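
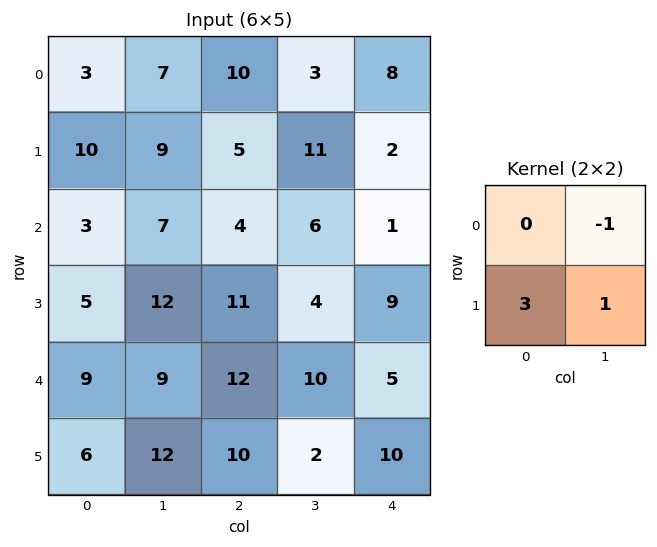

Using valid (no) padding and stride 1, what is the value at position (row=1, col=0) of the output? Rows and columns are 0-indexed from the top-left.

7

The receptive field on the input at this output position is [10 9 / 3 7]. Elementwise product with the kernel and sum: 9·-1 + 3·3 + 7·1.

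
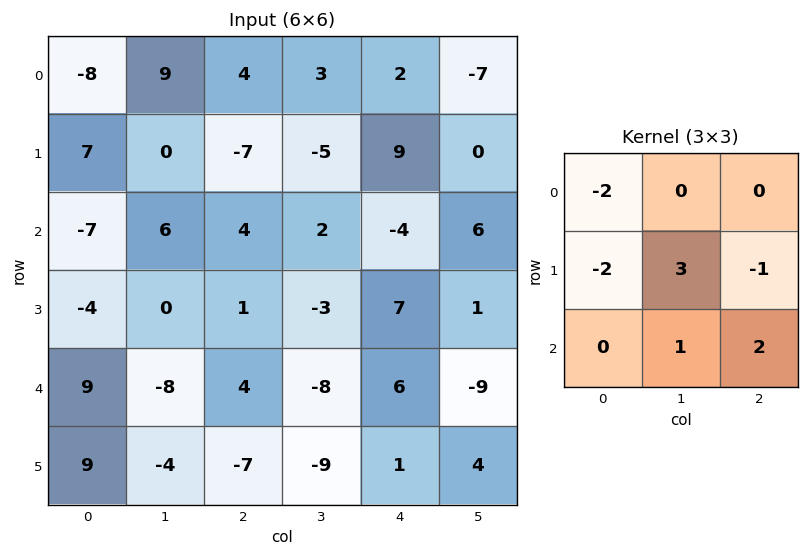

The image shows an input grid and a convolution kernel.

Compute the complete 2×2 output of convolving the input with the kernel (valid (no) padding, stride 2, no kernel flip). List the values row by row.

23 -24
21 -22

Output[0,0]: The receptive field on the input at this output position is [-8 9 4 / 7 0 -7 / -7 6 4]. Elementwise product with the kernel and sum: -8·-2 + 7·-2 + 0·3 + -7·-1 + 6·1 + 4·2.
Output[0,1]: The receptive field on the input at this output position is [4 3 2 / -7 -5 9 / 4 2 -4]. Elementwise product with the kernel and sum: 4·-2 + -7·-2 + -5·3 + 9·-1 + 2·1 + -4·2.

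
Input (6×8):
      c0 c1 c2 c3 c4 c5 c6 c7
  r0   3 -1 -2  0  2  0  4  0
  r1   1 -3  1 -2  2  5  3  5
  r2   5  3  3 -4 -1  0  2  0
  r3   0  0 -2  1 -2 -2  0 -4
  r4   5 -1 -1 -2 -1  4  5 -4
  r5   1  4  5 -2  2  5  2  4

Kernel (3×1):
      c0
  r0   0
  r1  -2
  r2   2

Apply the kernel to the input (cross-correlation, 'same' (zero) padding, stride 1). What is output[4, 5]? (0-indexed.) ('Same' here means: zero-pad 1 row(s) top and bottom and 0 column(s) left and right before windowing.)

2

The receptive field on the zero-padded input at this output position is [-2 / 4 / 5]. Elementwise product with the kernel and sum: 4·-2 + 5·2.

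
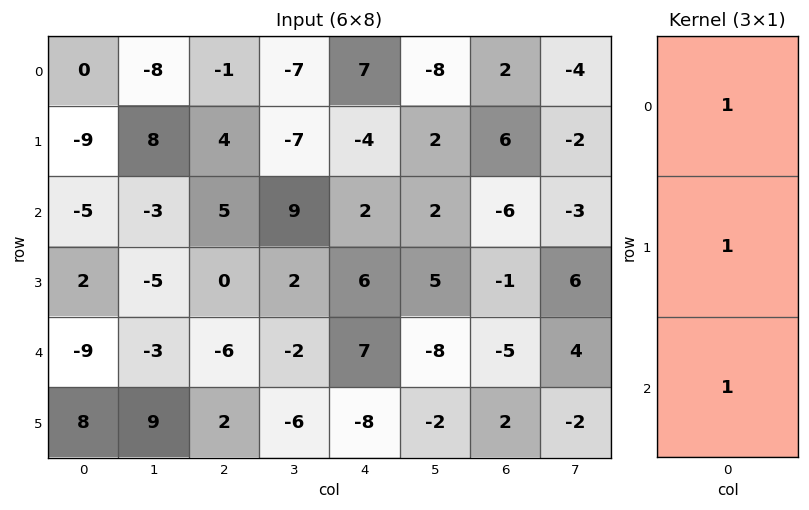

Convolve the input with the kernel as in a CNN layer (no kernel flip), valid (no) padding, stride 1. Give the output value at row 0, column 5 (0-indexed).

The receptive field on the input at this output position is [-8 / 2 / 2]. Elementwise product with the kernel and sum: -8·1 + 2·1 + 2·1.

-4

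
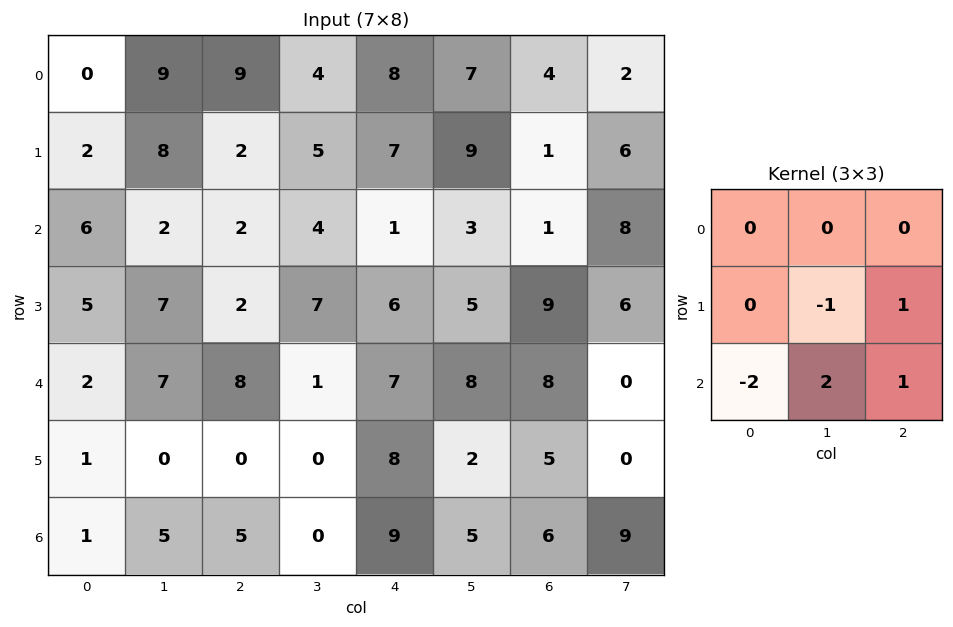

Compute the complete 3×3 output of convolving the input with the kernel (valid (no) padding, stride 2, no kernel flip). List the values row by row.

Output[0,0]: The receptive field on the input at this output position is [0 9 9 / 2 8 2 / 6 2 2]. Elementwise product with the kernel and sum: 8·-1 + 2·1 + 6·-2 + 2·2 + 2·1.

-12 7 -3
13 -8 14
13 7 1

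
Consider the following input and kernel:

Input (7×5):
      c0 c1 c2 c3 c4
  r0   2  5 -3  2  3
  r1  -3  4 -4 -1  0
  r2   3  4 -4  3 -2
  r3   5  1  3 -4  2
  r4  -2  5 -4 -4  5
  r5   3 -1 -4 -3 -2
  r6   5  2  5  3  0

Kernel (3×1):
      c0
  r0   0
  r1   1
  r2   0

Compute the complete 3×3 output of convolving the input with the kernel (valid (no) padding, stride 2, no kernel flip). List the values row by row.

Output[0,0]: The receptive field on the input at this output position is [2 / -3 / 3]. Elementwise product with the kernel and sum: -3·1.
Output[0,1]: The receptive field on the input at this output position is [-3 / -4 / -4]. Elementwise product with the kernel and sum: -4·1.

-3 -4 0
5 3 2
3 -4 -2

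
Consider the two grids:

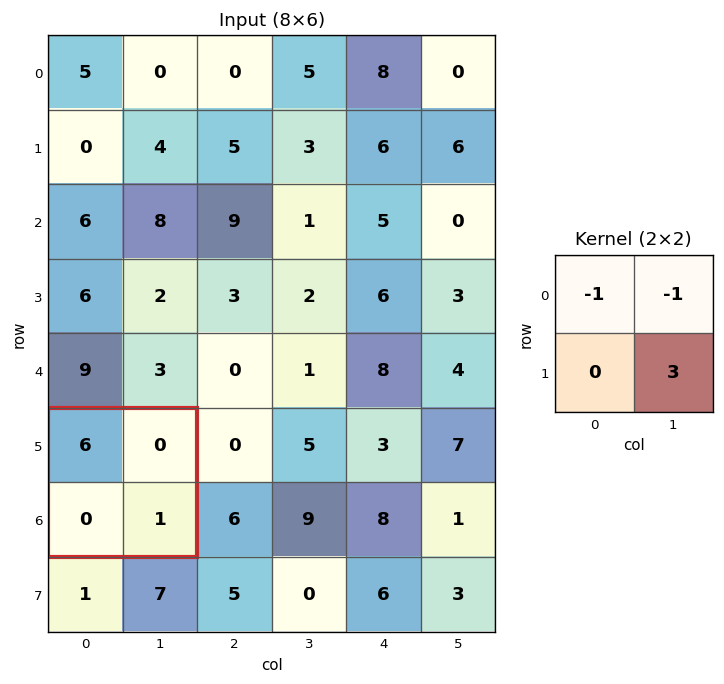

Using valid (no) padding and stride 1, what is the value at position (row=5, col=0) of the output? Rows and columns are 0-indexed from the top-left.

The receptive field on the input at this output position is [6 0 / 0 1]. Elementwise product with the kernel and sum: 6·-1 + 0·-1 + 1·3.

-3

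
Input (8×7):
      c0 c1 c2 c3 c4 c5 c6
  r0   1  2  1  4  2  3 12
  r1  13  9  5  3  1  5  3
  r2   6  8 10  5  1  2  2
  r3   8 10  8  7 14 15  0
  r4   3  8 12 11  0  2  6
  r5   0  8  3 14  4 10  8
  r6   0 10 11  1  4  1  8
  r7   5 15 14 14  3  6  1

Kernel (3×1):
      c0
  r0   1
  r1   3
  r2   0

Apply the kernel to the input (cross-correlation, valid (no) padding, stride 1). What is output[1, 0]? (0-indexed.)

The receptive field on the input at this output position is [13 / 6 / 8]. Elementwise product with the kernel and sum: 13·1 + 6·3.

31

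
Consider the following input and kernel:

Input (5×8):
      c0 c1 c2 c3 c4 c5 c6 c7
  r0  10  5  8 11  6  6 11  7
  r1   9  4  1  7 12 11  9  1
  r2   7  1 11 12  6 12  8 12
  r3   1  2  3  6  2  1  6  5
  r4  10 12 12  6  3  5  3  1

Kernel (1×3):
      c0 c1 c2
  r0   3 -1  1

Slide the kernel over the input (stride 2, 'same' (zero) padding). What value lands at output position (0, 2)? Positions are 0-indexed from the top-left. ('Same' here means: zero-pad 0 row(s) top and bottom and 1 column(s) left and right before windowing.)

The receptive field on the zero-padded input at this output position is [11 6 6]. Elementwise product with the kernel and sum: 11·3 + 6·-1 + 6·1.

33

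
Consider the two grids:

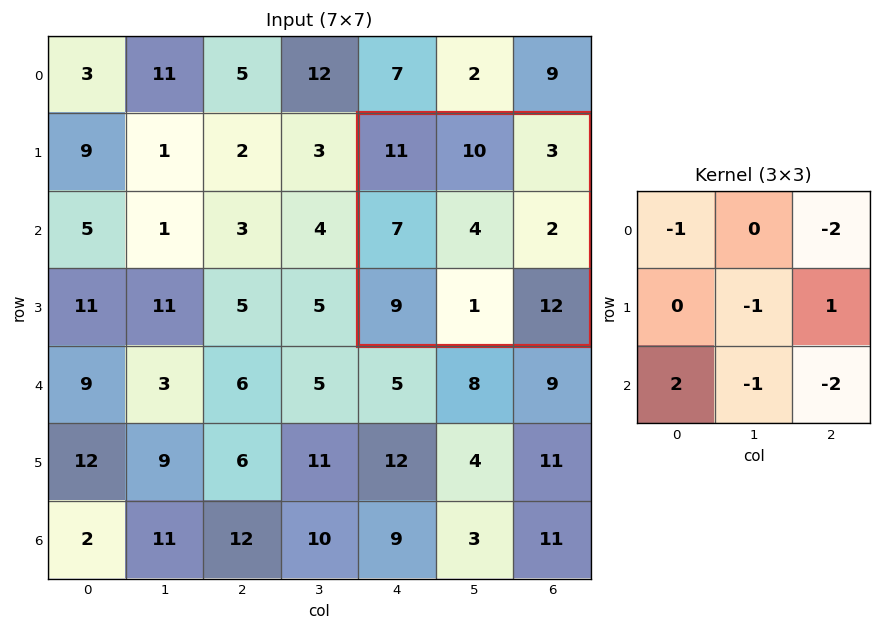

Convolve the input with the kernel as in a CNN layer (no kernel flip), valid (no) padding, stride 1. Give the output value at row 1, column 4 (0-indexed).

The receptive field on the input at this output position is [11 10 3 / 7 4 2 / 9 1 12]. Elementwise product with the kernel and sum: 11·-1 + 3·-2 + 4·-1 + 2·1 + 9·2 + 1·-1 + 12·-2.

-26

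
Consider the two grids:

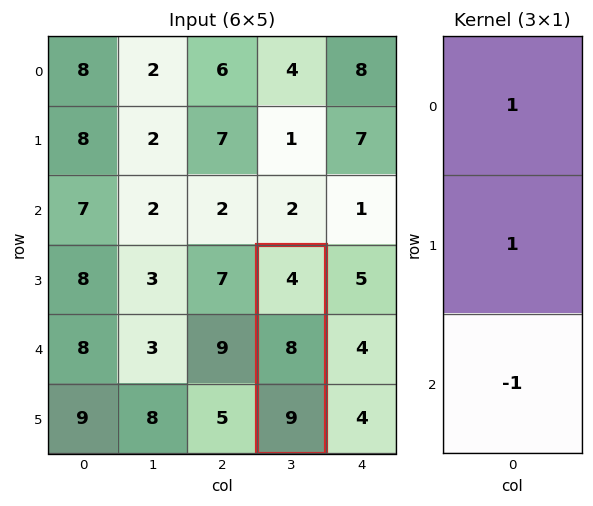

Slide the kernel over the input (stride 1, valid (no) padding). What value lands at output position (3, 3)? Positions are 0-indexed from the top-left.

The receptive field on the input at this output position is [4 / 8 / 9]. Elementwise product with the kernel and sum: 4·1 + 8·1 + 9·-1.

3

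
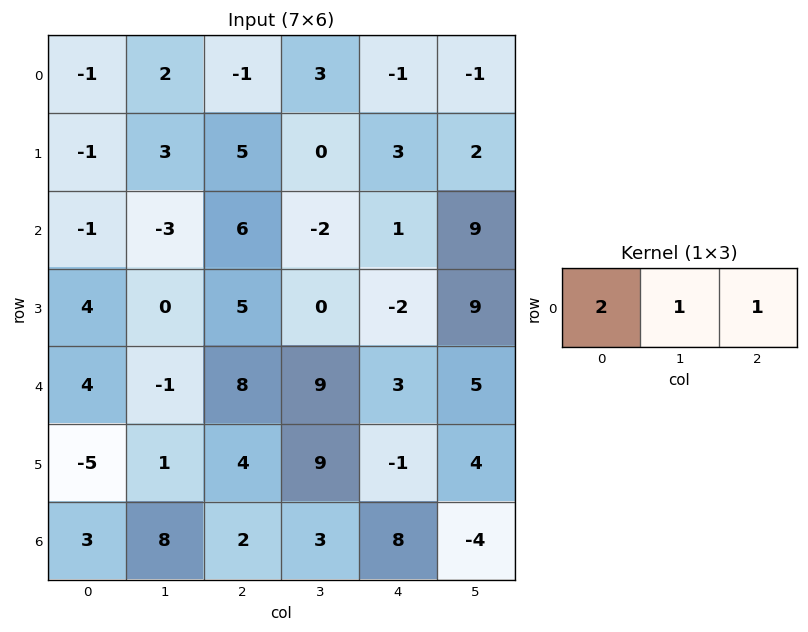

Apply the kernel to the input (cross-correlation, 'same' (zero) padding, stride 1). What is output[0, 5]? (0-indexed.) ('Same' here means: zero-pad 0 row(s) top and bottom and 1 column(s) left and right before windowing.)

The receptive field on the zero-padded input at this output position is [-1 -1 0]. Elementwise product with the kernel and sum: -1·2 + -1·1 + 0·1.

-3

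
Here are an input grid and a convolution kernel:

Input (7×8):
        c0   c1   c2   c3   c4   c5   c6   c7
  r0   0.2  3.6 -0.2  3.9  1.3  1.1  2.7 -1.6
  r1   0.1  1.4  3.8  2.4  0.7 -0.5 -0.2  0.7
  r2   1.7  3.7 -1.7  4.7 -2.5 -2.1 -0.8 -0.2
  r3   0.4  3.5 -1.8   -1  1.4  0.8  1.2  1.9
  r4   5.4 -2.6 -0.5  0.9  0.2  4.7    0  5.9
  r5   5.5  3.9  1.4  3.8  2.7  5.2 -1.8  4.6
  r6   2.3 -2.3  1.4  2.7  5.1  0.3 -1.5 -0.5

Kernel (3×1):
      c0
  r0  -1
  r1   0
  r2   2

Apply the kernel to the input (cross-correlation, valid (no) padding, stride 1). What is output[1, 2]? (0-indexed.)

-7.4

The receptive field on the input at this output position is [3.8 / -1.7 / -1.8]. Elementwise product with the kernel and sum: 3.8·-1 + -1.8·2.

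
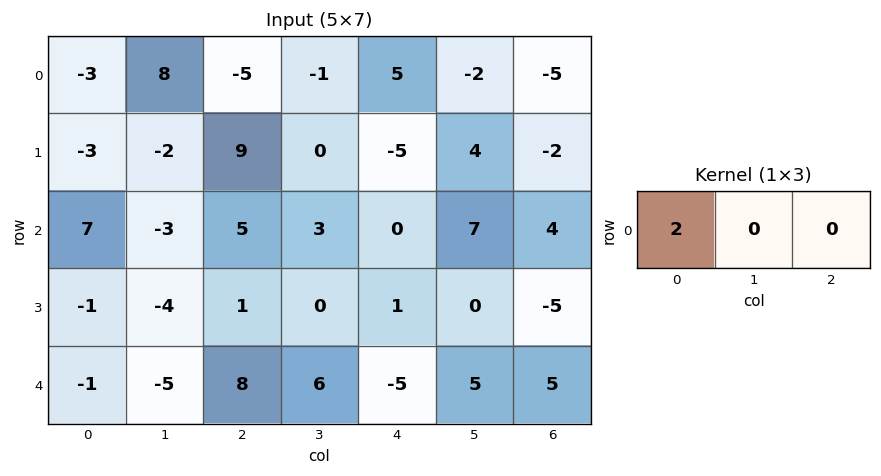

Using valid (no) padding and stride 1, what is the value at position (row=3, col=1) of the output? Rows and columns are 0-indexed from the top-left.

The receptive field on the input at this output position is [-4 1 0]. Elementwise product with the kernel and sum: -4·2.

-8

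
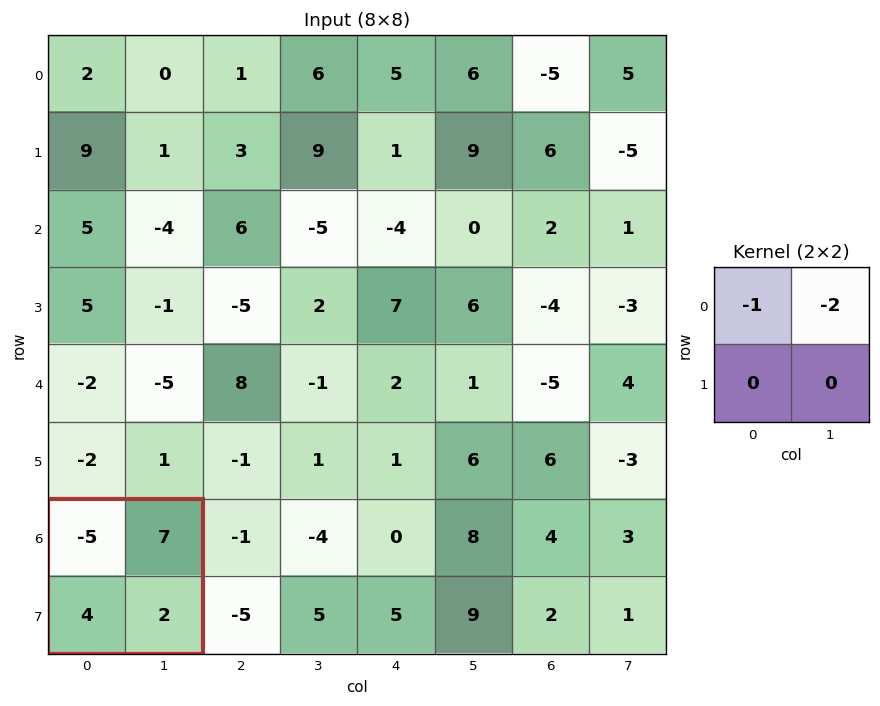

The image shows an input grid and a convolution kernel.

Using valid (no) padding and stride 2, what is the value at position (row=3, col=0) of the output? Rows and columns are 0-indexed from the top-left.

The receptive field on the input at this output position is [-5 7 / 4 2]. Elementwise product with the kernel and sum: -5·-1 + 7·-2.

-9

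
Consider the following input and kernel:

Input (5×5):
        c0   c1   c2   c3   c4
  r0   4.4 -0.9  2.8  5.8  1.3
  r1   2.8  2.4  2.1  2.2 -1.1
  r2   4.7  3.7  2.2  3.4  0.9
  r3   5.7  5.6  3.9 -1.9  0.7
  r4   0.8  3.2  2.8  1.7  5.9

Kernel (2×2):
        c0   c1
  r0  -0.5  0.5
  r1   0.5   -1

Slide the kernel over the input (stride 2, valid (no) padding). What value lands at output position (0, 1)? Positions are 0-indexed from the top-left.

The receptive field on the input at this output position is [2.8 5.8 / 2.1 2.2]. Elementwise product with the kernel and sum: 2.8·-0.5 + 5.8·0.5 + 2.1·0.5 + 2.2·-1.

0.35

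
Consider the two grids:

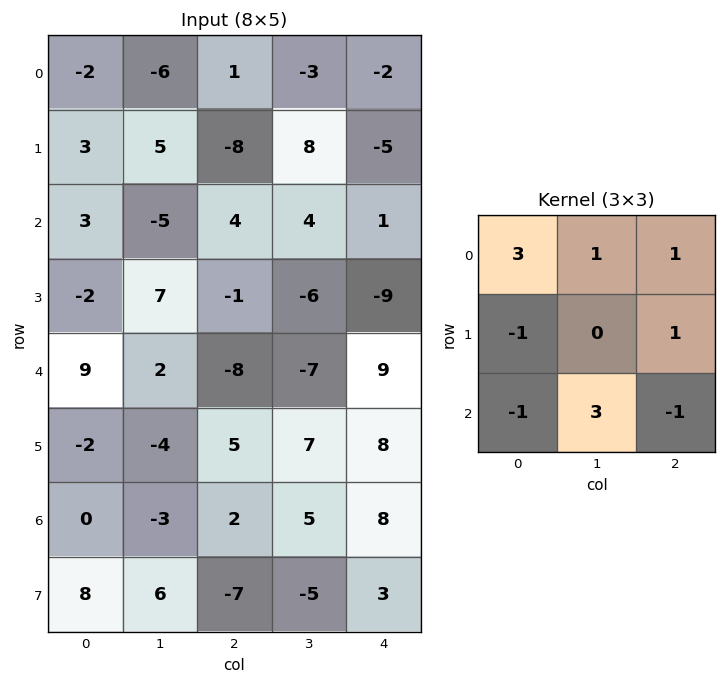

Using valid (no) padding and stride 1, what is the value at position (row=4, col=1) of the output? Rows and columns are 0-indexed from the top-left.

6

The receptive field on the input at this output position is [2 -8 -7 / -4 5 7 / -3 2 5]. Elementwise product with the kernel and sum: 2·3 + -8·1 + -7·1 + -4·-1 + 7·1 + -3·-1 + 2·3 + 5·-1.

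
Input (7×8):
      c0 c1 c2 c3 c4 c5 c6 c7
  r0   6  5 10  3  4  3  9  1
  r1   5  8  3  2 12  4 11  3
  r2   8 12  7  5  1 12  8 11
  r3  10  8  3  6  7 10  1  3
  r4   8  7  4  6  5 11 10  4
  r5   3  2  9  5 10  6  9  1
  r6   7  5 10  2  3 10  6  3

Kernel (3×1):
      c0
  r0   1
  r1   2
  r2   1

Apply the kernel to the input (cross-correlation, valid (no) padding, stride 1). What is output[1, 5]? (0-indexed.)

38

The receptive field on the input at this output position is [4 / 12 / 10]. Elementwise product with the kernel and sum: 4·1 + 12·2 + 10·1.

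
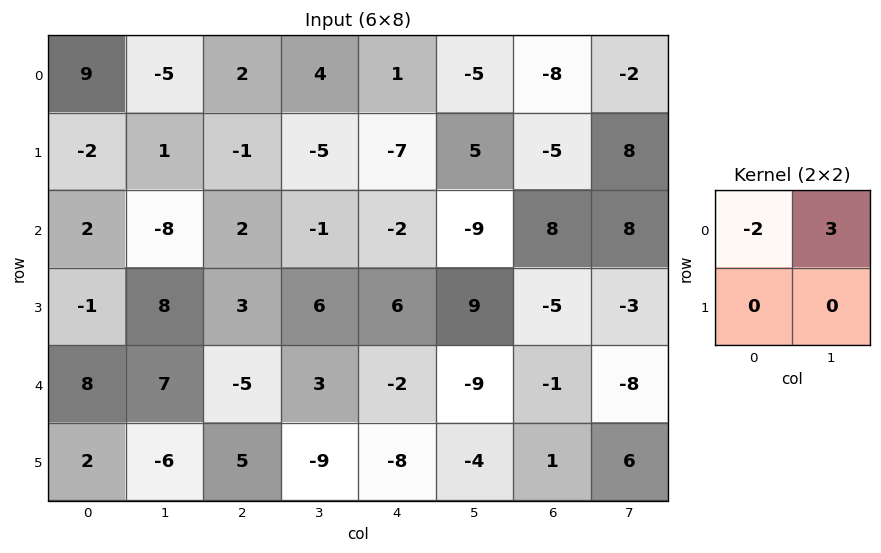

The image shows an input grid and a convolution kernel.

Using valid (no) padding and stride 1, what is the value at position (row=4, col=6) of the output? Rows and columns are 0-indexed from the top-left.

The receptive field on the input at this output position is [-1 -8 / 1 6]. Elementwise product with the kernel and sum: -1·-2 + -8·3.

-22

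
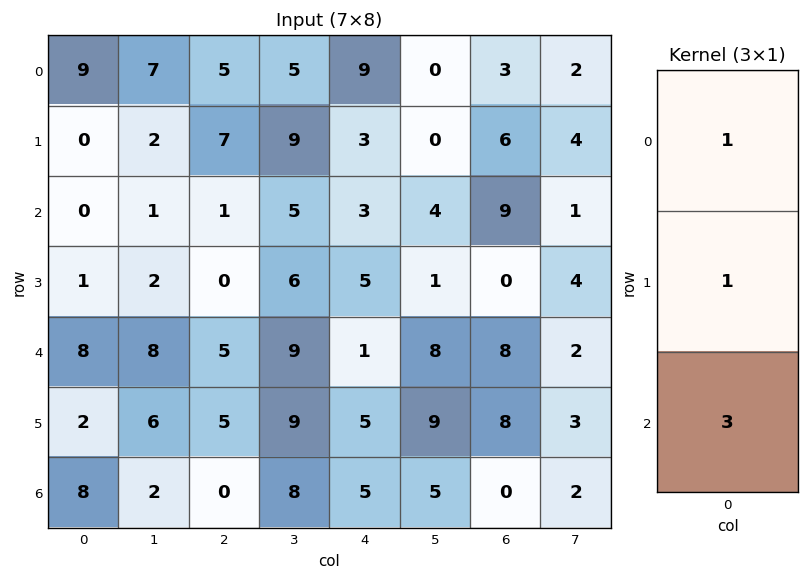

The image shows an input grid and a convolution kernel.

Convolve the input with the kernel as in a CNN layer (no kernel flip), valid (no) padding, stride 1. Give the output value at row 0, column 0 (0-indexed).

The receptive field on the input at this output position is [9 / 0 / 0]. Elementwise product with the kernel and sum: 9·1 + 0·1 + 0·3.

9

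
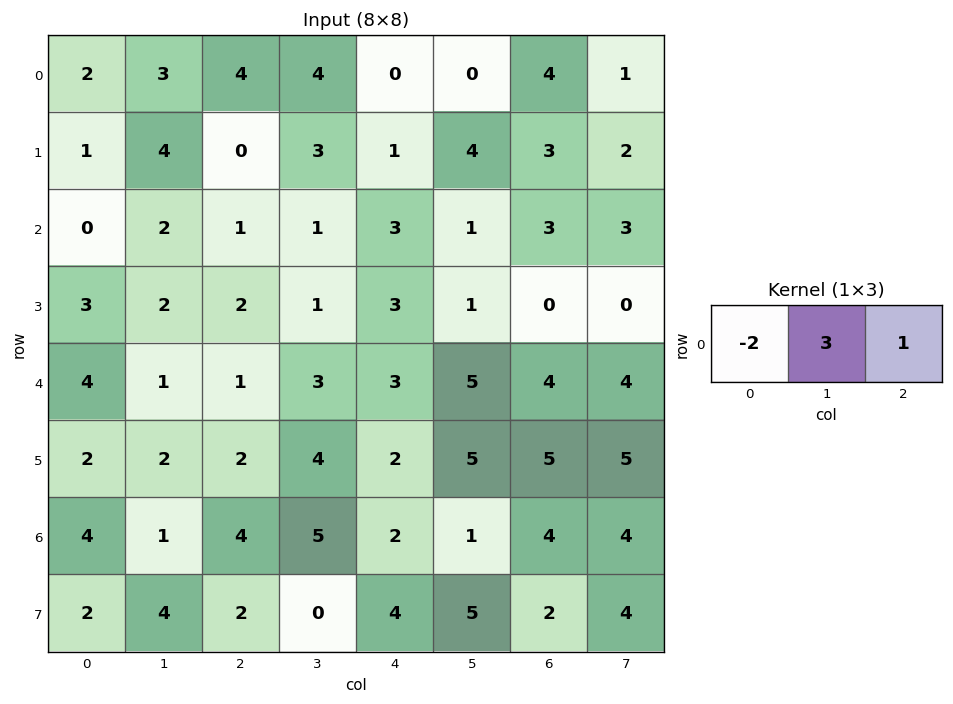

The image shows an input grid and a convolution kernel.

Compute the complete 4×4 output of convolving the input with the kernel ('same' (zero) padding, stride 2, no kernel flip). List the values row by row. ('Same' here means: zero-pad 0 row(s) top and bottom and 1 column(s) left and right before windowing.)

9 10 -8 13
2 0 8 10
13 4 8 6
13 15 -3 14

Output[0,0]: The receptive field on the zero-padded input at this output position is [0 2 3]. Elementwise product with the kernel and sum: 0·-2 + 2·3 + 3·1.
Output[0,1]: The receptive field on the zero-padded input at this output position is [3 4 4]. Elementwise product with the kernel and sum: 3·-2 + 4·3 + 4·1.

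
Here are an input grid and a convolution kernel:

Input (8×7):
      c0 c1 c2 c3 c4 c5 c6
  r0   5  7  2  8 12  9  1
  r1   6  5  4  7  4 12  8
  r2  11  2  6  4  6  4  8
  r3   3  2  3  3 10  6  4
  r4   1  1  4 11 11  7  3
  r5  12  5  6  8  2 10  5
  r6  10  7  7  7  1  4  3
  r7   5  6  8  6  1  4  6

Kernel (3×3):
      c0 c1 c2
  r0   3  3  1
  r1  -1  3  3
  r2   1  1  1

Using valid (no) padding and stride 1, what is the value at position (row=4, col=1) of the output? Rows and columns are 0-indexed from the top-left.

84

The receptive field on the input at this output position is [1 4 11 / 5 6 8 / 7 7 7]. Elementwise product with the kernel and sum: 1·3 + 4·3 + 11·1 + 5·-1 + 6·3 + 8·3 + 7·1 + 7·1 + 7·1.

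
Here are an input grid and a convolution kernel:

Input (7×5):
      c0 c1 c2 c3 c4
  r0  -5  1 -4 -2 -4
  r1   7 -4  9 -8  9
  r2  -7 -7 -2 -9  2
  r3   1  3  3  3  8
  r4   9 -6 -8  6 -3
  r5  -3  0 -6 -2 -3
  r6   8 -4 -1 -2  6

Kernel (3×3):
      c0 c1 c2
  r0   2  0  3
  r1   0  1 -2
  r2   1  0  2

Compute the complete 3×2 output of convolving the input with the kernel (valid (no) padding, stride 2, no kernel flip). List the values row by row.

Output[0,0]: The receptive field on the input at this output position is [-5 1 -4 / 7 -4 9 / -7 -7 -2]. Elementwise product with the kernel and sum: -5·2 + -4·3 + -4·1 + 9·-2 + -7·1 + -2·2.

-55 -44
-30 -25
12 -10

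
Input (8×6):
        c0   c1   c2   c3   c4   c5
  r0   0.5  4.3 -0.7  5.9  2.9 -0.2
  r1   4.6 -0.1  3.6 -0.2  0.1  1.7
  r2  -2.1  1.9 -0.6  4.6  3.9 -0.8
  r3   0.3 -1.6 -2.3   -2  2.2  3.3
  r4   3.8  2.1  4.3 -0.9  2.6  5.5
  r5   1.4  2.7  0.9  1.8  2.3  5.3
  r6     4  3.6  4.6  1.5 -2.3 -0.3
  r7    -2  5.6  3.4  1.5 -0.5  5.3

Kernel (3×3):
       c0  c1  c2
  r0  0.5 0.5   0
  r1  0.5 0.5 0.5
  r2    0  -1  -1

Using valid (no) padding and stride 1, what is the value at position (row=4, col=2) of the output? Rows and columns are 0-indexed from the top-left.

5

The receptive field on the input at this output position is [4.3 -0.9 2.6 / 0.9 1.8 2.3 / 4.6 1.5 -2.3]. Elementwise product with the kernel and sum: 4.3·0.5 + -0.9·0.5 + 0.9·0.5 + 1.8·0.5 + 2.3·0.5 + 1.5·-1 + -2.3·-1.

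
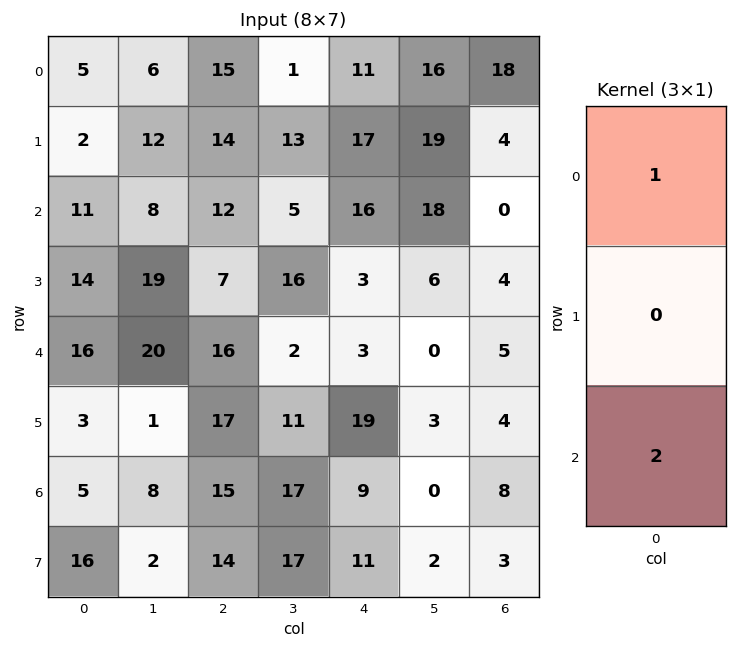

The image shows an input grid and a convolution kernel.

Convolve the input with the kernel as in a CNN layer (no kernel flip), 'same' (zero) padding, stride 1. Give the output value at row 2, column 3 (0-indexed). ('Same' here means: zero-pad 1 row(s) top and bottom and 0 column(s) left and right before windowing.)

The receptive field on the zero-padded input at this output position is [13 / 5 / 16]. Elementwise product with the kernel and sum: 13·1 + 16·2.

45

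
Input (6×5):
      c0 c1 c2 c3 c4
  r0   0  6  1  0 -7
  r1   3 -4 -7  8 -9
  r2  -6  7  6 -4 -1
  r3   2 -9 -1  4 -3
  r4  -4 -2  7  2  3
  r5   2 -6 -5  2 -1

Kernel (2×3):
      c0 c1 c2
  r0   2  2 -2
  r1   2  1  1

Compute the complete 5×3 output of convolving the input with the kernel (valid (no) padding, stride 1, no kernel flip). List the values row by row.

Output[0,0]: The receptive field on the input at this output position is [0 6 1 / 3 -4 -7]. Elementwise product with the kernel and sum: 0·2 + 6·2 + 1·-2 + 3·2 + -4·1 + -7·1.

5 7 1
13 -22 27
-16 19 5
-15 -23 31
-33 -9 3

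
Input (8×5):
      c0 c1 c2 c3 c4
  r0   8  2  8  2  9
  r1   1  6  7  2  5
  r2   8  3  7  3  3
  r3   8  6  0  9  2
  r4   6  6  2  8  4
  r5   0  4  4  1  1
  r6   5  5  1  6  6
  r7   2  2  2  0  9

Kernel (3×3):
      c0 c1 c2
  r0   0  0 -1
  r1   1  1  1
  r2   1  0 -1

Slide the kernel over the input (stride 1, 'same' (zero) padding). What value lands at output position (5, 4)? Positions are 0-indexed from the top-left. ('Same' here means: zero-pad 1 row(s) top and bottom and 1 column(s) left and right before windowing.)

The receptive field on the zero-padded input at this output position is [8 4 0 / 1 1 0 / 6 6 0]. Elementwise product with the kernel and sum: 0·-1 + 1·1 + 1·1 + 0·1 + 6·1 + 0·-1.

8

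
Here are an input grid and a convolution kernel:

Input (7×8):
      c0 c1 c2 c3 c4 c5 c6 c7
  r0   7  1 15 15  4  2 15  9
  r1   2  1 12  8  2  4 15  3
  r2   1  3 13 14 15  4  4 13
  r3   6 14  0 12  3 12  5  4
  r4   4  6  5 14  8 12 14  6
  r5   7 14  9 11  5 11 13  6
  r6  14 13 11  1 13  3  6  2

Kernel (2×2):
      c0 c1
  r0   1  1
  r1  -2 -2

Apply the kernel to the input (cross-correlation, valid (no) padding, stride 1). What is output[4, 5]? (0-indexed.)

-22

The receptive field on the input at this output position is [12 14 / 11 13]. Elementwise product with the kernel and sum: 12·1 + 14·1 + 11·-2 + 13·-2.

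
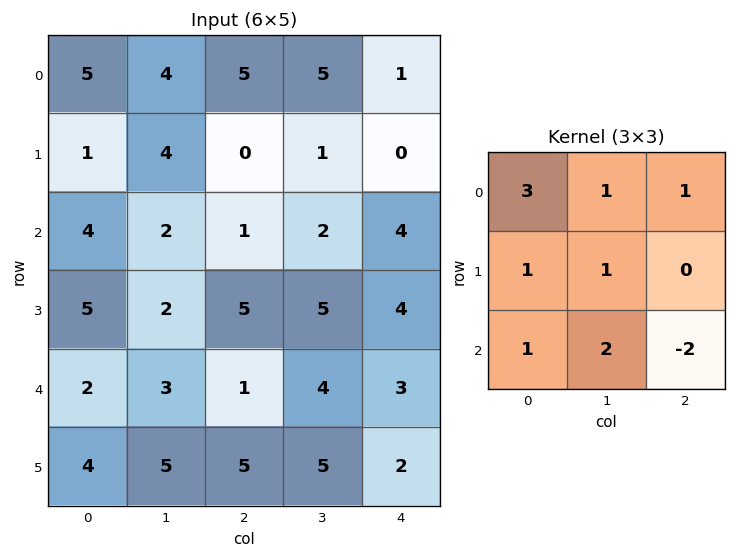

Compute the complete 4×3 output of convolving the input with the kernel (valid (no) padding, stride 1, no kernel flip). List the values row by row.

Output[0,0]: The receptive field on the input at this output position is [5 4 5 / 1 4 0 / 4 2 1]. Elementwise product with the kernel and sum: 5·3 + 4·1 + 5·1 + 1·1 + 4·1 + 4·1 + 2·2 + 1·-2.

35 26 19
12 18 11
28 13 22
31 25 40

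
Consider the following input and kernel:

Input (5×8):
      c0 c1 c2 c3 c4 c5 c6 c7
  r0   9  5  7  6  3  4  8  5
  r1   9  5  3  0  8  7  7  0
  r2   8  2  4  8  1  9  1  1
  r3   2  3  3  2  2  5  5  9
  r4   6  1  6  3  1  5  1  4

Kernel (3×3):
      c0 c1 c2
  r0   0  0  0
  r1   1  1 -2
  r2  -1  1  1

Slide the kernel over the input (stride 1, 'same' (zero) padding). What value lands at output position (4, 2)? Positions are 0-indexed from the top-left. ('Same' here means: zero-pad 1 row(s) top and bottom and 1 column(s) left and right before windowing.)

The receptive field on the zero-padded input at this output position is [3 3 2 / 1 6 3 / 0 0 0]. Elementwise product with the kernel and sum: 1·1 + 6·1 + 3·-2 + 0·-1 + 0·1 + 0·1.

1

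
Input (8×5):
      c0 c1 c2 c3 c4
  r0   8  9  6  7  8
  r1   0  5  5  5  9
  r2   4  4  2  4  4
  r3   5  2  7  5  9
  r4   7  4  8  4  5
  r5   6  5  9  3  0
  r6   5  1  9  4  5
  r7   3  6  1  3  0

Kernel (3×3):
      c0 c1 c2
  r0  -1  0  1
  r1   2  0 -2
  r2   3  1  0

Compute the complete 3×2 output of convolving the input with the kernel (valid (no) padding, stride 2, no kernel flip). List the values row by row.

4 4
19 26
11 46

Output[0,0]: The receptive field on the input at this output position is [8 9 6 / 0 5 5 / 4 4 2]. Elementwise product with the kernel and sum: 8·-1 + 6·1 + 0·2 + 5·-2 + 4·3 + 4·1.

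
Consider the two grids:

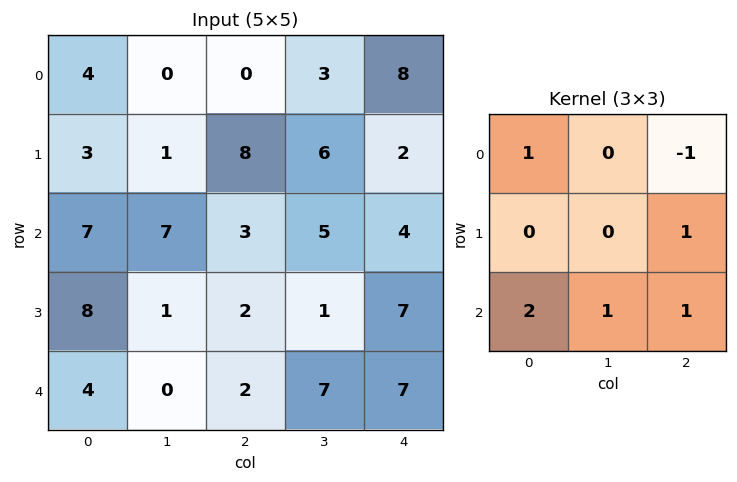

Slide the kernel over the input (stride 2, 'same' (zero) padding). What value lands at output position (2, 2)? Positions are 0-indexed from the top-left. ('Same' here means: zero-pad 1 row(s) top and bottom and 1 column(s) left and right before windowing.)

1

The receptive field on the zero-padded input at this output position is [1 7 0 / 7 7 0 / 0 0 0]. Elementwise product with the kernel and sum: 1·1 + 0·-1 + 0·1 + 0·2 + 0·1 + 0·1.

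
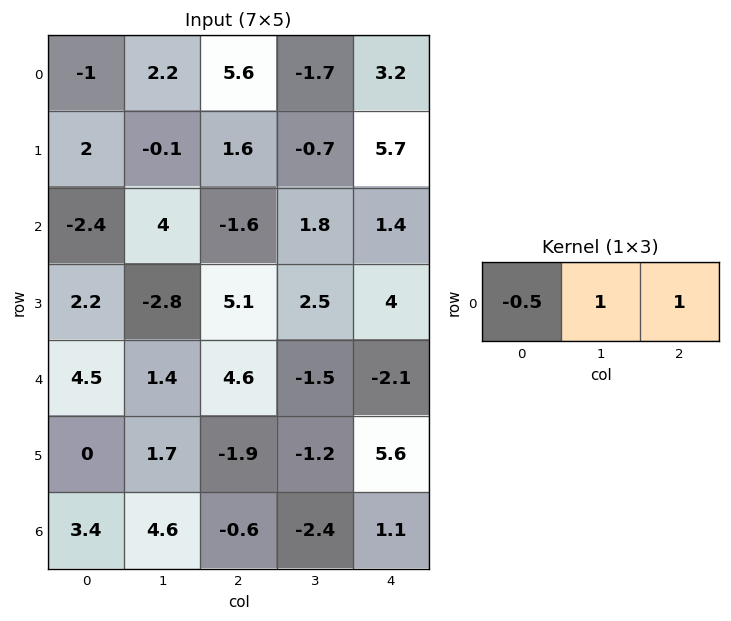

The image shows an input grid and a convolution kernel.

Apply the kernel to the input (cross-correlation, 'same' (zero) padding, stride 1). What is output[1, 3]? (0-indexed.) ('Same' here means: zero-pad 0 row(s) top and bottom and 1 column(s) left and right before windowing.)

4.2

The receptive field on the zero-padded input at this output position is [1.6 -0.7 5.7]. Elementwise product with the kernel and sum: 1.6·-0.5 + -0.7·1 + 5.7·1.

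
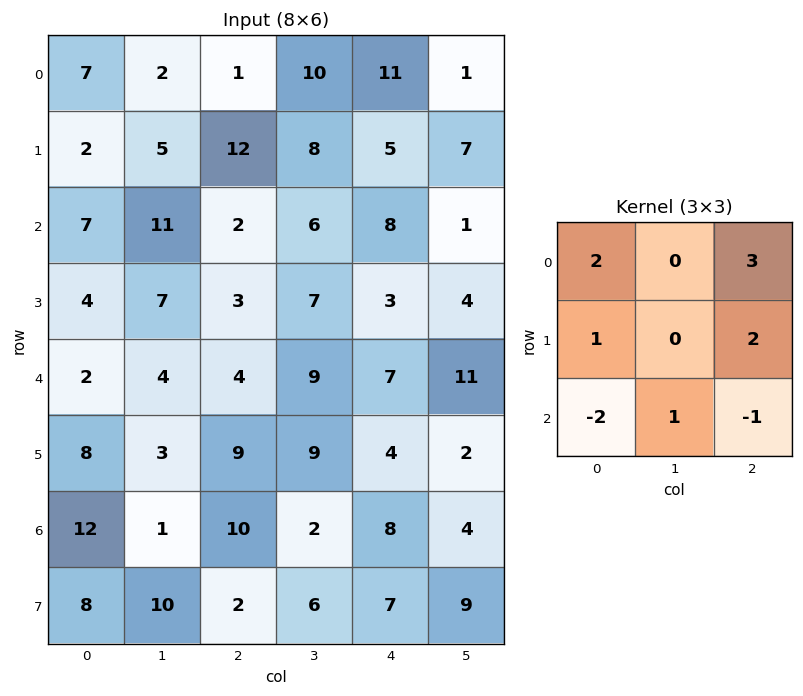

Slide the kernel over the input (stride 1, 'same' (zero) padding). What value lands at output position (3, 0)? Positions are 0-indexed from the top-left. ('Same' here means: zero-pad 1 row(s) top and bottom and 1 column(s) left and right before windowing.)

The receptive field on the zero-padded input at this output position is [0 7 11 / 0 4 7 / 0 2 4]. Elementwise product with the kernel and sum: 0·2 + 11·3 + 0·1 + 7·2 + 0·-2 + 2·1 + 4·-1.

45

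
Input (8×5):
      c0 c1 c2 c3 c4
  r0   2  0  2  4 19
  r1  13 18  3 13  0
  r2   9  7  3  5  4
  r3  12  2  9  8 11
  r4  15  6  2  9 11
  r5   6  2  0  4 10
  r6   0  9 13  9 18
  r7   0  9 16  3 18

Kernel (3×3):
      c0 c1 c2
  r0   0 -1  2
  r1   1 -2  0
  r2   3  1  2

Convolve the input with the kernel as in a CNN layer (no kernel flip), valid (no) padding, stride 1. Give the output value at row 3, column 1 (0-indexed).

23

The receptive field on the input at this output position is [2 9 8 / 6 2 9 / 2 0 4]. Elementwise product with the kernel and sum: 9·-1 + 8·2 + 6·1 + 2·-2 + 2·3 + 0·1 + 4·2.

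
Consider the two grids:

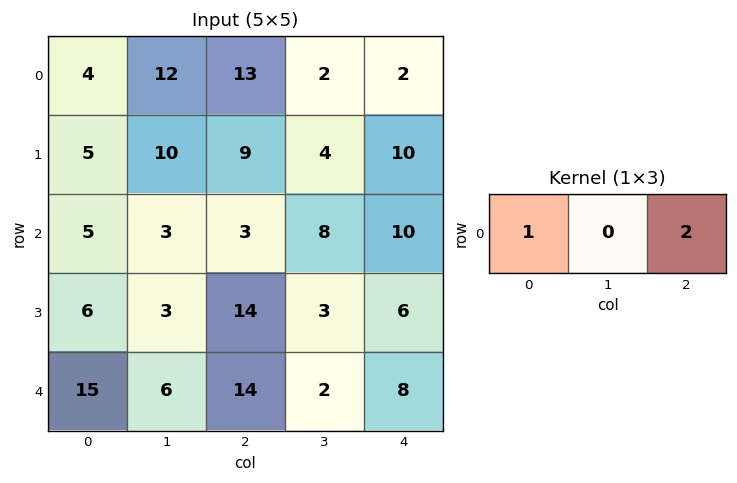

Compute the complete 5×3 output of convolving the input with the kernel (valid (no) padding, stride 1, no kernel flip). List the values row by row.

Output[0,0]: The receptive field on the input at this output position is [4 12 13]. Elementwise product with the kernel and sum: 4·1 + 13·2.

30 16 17
23 18 29
11 19 23
34 9 26
43 10 30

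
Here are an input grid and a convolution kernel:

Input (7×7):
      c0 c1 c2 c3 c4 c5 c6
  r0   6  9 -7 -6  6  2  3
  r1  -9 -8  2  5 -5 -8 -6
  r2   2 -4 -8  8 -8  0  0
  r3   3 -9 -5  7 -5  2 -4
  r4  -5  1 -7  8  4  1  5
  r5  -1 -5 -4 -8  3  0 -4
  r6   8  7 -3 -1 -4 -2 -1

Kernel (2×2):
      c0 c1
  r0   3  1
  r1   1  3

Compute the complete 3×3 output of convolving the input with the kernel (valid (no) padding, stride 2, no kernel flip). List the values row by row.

Output[0,0]: The receptive field on the input at this output position is [6 9 / -9 -8]. Elementwise product with the kernel and sum: 6·3 + 9·1 + -9·1 + -8·3.

-6 -10 -9
-22 0 -23
-30 -41 16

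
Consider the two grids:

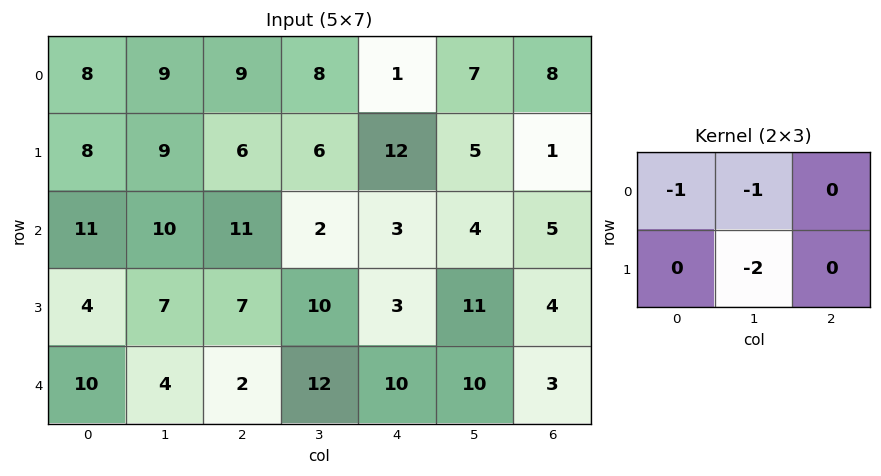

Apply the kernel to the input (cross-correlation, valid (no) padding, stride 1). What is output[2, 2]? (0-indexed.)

The receptive field on the input at this output position is [11 2 3 / 7 10 3]. Elementwise product with the kernel and sum: 11·-1 + 2·-1 + 10·-2.

-33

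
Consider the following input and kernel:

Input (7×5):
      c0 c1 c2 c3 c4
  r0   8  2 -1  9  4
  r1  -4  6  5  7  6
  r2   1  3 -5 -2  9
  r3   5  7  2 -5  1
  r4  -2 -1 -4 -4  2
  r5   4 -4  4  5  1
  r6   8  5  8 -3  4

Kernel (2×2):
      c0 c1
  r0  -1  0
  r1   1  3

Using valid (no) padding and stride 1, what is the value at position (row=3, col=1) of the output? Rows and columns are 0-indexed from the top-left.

-20

The receptive field on the input at this output position is [7 2 / -1 -4]. Elementwise product with the kernel and sum: 7·-1 + -1·1 + -4·3.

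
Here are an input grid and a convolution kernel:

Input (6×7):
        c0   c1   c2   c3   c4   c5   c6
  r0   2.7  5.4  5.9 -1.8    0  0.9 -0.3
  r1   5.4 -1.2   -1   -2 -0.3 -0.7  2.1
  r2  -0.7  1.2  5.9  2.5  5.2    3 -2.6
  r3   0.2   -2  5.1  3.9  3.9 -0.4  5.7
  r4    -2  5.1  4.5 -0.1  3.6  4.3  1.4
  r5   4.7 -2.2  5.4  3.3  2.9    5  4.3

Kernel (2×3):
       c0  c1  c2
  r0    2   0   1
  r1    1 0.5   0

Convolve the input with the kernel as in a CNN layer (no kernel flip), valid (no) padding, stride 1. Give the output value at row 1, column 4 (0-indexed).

8.2

The receptive field on the input at this output position is [-0.3 -0.7 2.1 / 5.2 3 -2.6]. Elementwise product with the kernel and sum: -0.3·2 + 2.1·1 + 5.2·1 + 3·0.5.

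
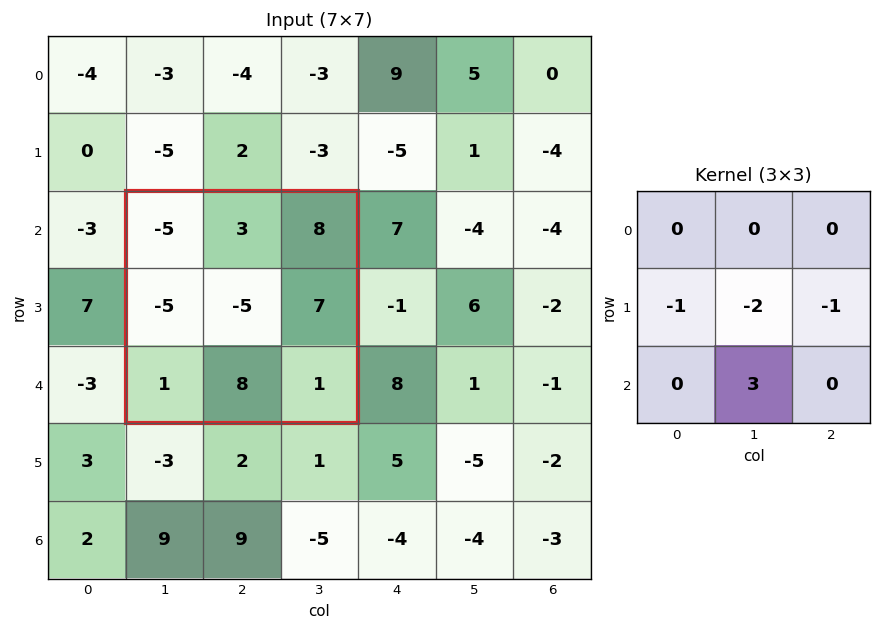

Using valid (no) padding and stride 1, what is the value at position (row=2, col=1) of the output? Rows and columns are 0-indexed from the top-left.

The receptive field on the input at this output position is [-5 3 8 / -5 -5 7 / 1 8 1]. Elementwise product with the kernel and sum: -5·-1 + -5·-2 + 7·-1 + 8·3.

32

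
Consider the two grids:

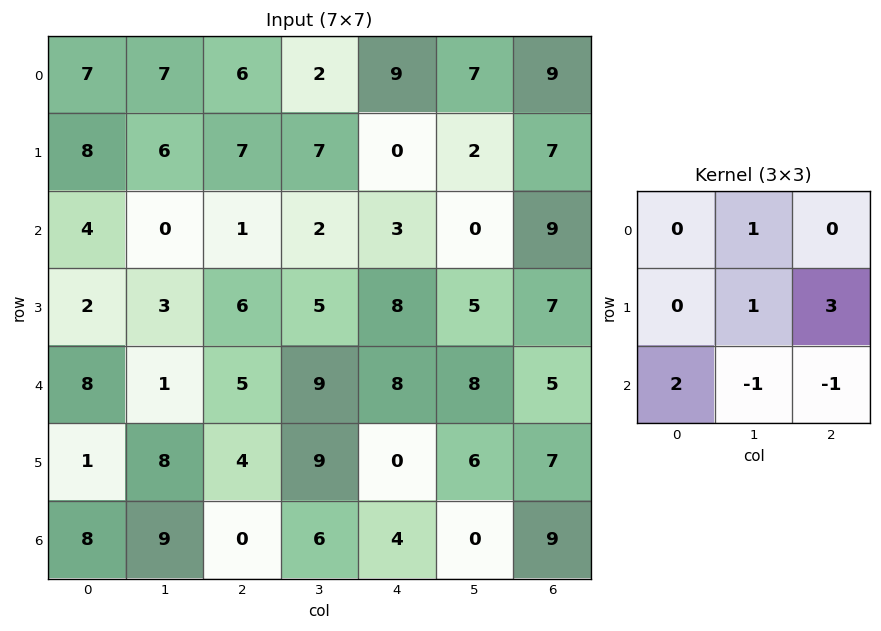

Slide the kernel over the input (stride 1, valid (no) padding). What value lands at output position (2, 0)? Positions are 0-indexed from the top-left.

The receptive field on the input at this output position is [4 0 1 / 2 3 6 / 8 1 5]. Elementwise product with the kernel and sum: 0·1 + 3·1 + 6·3 + 8·2 + 1·-1 + 5·-1.

31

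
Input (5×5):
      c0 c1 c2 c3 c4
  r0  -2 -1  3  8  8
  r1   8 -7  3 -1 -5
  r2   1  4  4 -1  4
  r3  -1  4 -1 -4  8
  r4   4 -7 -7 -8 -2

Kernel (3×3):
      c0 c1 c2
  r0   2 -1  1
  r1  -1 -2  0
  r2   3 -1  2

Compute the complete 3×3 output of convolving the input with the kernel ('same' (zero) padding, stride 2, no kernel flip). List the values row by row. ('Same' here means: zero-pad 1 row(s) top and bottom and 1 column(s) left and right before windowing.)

-18 -31 -22
-8 -25 -24
-3 26 -4

Output[0,0]: The receptive field on the zero-padded input at this output position is [0 0 0 / 0 -2 -1 / 0 8 -7]. Elementwise product with the kernel and sum: 0·2 + 0·-1 + 0·1 + 0·-1 + -2·-2 + 0·3 + 8·-1 + -7·2.
Output[0,1]: The receptive field on the zero-padded input at this output position is [0 0 0 / -1 3 8 / -7 3 -1]. Elementwise product with the kernel and sum: 0·2 + 0·-1 + 0·1 + -1·-1 + 3·-2 + -7·3 + 3·-1 + -1·2.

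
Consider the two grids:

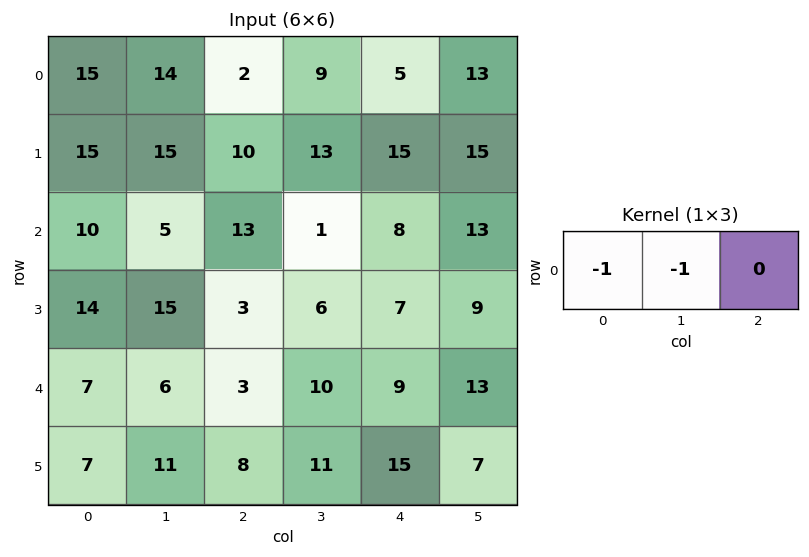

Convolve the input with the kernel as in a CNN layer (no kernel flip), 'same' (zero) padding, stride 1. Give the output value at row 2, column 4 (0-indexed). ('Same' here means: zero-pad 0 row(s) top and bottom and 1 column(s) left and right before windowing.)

-9

The receptive field on the zero-padded input at this output position is [1 8 13]. Elementwise product with the kernel and sum: 1·-1 + 8·-1.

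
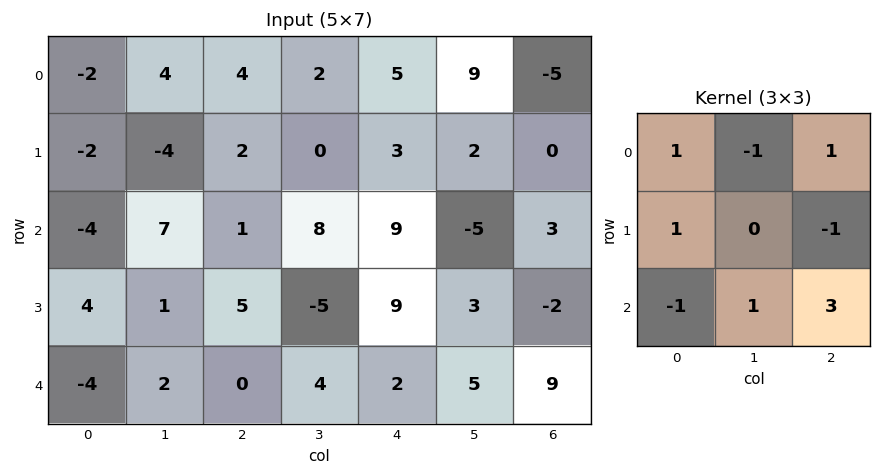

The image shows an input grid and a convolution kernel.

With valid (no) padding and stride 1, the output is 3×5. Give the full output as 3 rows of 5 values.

8 16 40 -10 -11
11 -18 14 35 -5
-5 30 8 -1 58

Output[0,0]: The receptive field on the input at this output position is [-2 4 4 / -2 -4 2 / -4 7 1]. Elementwise product with the kernel and sum: -2·1 + 4·-1 + 4·1 + -2·1 + 2·-1 + -4·-1 + 7·1 + 1·3.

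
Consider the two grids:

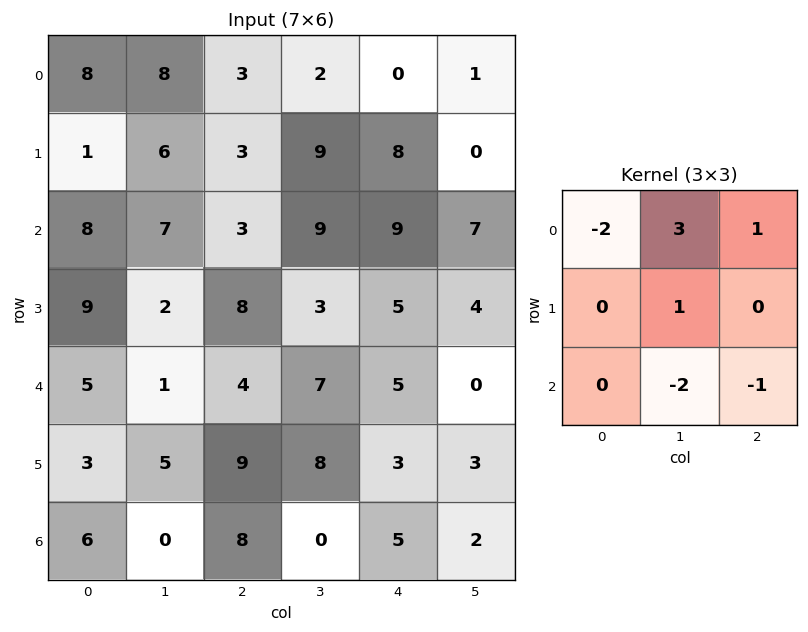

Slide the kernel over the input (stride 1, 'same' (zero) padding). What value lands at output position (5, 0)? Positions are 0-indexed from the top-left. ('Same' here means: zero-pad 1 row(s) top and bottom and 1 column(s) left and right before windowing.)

The receptive field on the zero-padded input at this output position is [0 5 1 / 0 3 5 / 0 6 0]. Elementwise product with the kernel and sum: 0·-2 + 5·3 + 1·1 + 3·1 + 6·-2 + 0·-1.

7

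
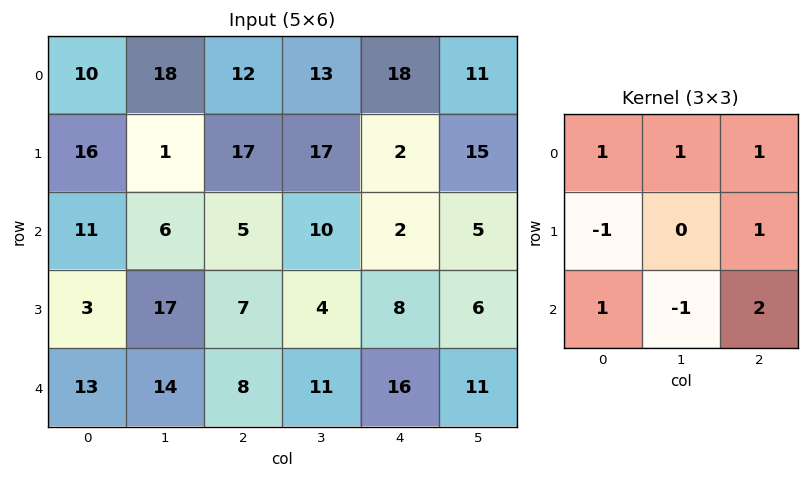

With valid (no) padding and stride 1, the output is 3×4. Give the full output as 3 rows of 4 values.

56 80 27 58
28 57 52 37
41 36 47 36

Output[0,0]: The receptive field on the input at this output position is [10 18 12 / 16 1 17 / 11 6 5]. Elementwise product with the kernel and sum: 10·1 + 18·1 + 12·1 + 16·-1 + 17·1 + 11·1 + 6·-1 + 5·2.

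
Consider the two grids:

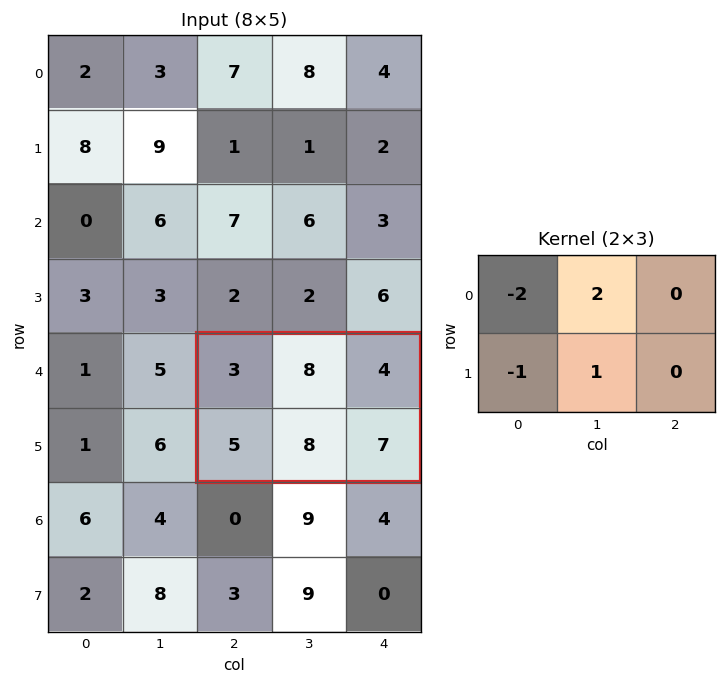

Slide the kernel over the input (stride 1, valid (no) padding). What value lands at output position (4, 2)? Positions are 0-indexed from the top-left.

13

The receptive field on the input at this output position is [3 8 4 / 5 8 7]. Elementwise product with the kernel and sum: 3·-2 + 8·2 + 5·-1 + 8·1.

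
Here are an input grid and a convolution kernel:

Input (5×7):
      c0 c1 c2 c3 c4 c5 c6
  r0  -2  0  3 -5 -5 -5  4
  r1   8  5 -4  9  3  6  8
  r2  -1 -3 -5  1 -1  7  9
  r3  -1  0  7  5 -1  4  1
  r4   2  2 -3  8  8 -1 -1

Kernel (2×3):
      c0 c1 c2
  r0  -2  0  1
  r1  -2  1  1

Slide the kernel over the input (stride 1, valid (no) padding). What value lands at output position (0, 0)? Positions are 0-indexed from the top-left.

The receptive field on the input at this output position is [-2 0 3 / 8 5 -4]. Elementwise product with the kernel and sum: -2·-2 + 3·1 + 8·-2 + 5·1 + -4·1.

-8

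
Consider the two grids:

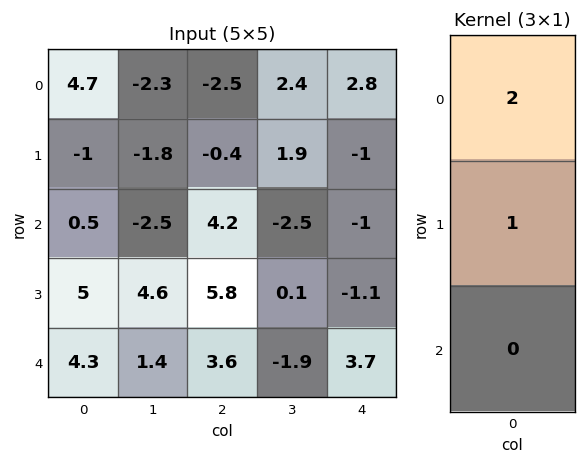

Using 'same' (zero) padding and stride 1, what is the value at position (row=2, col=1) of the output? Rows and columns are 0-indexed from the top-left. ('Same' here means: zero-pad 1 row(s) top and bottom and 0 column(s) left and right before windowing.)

-6.1

The receptive field on the zero-padded input at this output position is [-1.8 / -2.5 / 4.6]. Elementwise product with the kernel and sum: -1.8·2 + -2.5·1.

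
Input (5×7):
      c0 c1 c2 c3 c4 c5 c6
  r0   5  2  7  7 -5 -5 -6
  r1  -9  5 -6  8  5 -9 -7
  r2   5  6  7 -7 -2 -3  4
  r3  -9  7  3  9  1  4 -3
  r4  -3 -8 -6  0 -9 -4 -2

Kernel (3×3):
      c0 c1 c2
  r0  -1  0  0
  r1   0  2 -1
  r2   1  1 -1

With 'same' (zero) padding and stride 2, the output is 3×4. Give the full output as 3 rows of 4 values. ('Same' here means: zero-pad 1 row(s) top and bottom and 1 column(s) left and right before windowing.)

Output[0,0]: The receptive field on the zero-padded input at this output position is [0 0 0 / 0 5 2 / 0 -9 5]. Elementwise product with the kernel and sum: 0·-1 + 5·2 + 2·-1 + 0·1 + -9·1 + 5·-1.
Output[0,1]: The receptive field on the zero-padded input at this output position is [0 0 0 / 2 7 7 / 5 -6 8]. Elementwise product with the kernel and sum: 0·-1 + 7·2 + 7·-1 + 5·1 + -6·1 + 8·-1.

-6 -2 17 -28
-12 17 -3 18
2 -19 -23 -8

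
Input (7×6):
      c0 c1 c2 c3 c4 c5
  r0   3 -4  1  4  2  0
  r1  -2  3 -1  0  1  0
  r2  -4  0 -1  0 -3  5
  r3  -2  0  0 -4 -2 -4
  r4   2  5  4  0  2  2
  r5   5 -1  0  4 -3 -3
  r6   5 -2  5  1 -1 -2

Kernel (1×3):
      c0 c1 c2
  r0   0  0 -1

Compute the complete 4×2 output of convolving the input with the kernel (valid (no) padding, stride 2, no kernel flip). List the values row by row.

-1 -2
1 3
-4 -2
-5 1

Output[0,0]: The receptive field on the input at this output position is [3 -4 1]. Elementwise product with the kernel and sum: 1·-1.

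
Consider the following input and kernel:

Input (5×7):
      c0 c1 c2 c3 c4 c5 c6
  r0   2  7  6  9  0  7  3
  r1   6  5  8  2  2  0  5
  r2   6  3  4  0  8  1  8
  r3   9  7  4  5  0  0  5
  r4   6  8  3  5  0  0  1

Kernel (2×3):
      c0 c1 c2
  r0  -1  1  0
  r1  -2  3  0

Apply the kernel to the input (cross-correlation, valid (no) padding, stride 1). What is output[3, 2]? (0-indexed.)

10

The receptive field on the input at this output position is [4 5 0 / 3 5 0]. Elementwise product with the kernel and sum: 4·-1 + 5·1 + 3·-2 + 5·3.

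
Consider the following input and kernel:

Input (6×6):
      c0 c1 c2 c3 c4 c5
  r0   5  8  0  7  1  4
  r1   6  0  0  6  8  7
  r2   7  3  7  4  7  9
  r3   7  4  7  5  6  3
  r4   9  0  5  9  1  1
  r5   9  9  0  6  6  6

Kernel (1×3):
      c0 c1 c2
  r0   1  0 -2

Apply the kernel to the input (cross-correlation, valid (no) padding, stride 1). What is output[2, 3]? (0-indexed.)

The receptive field on the input at this output position is [4 7 9]. Elementwise product with the kernel and sum: 4·1 + 9·-2.

-14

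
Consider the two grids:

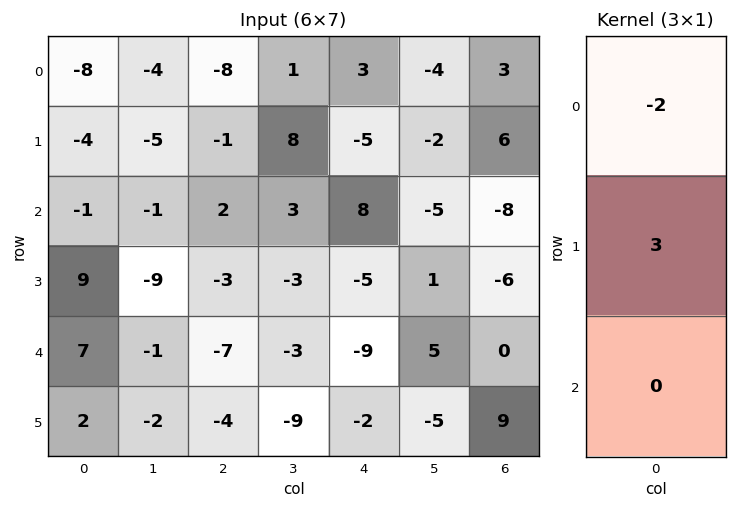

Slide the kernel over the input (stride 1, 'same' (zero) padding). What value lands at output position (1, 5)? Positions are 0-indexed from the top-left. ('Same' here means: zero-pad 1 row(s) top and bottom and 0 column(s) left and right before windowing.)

The receptive field on the zero-padded input at this output position is [-4 / -2 / -5]. Elementwise product with the kernel and sum: -4·-2 + -2·3.

2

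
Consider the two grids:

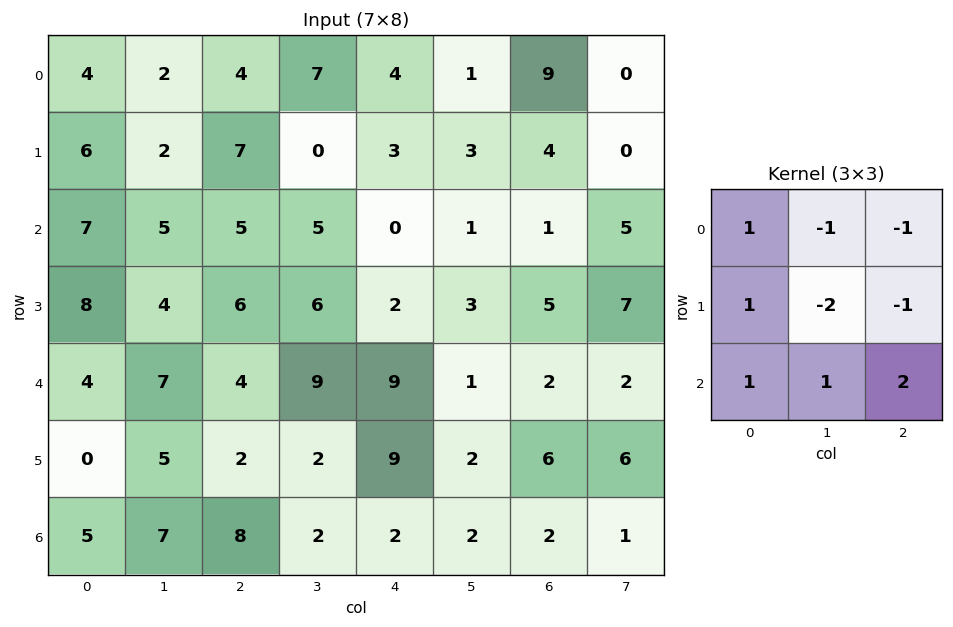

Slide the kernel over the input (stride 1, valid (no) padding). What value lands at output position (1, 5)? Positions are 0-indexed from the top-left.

The receptive field on the input at this output position is [3 4 0 / 1 1 5 / 3 5 7]. Elementwise product with the kernel and sum: 3·1 + 4·-1 + 0·-1 + 1·1 + 1·-2 + 5·-1 + 3·1 + 5·1 + 7·2.

15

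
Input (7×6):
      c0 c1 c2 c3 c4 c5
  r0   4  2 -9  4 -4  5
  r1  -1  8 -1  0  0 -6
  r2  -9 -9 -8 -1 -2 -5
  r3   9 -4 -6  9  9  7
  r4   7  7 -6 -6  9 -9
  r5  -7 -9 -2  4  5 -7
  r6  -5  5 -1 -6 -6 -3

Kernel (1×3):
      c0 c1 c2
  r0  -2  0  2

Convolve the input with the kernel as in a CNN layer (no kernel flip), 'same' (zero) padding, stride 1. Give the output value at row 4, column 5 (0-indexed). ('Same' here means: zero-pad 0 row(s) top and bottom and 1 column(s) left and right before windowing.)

The receptive field on the zero-padded input at this output position is [9 -9 0]. Elementwise product with the kernel and sum: 9·-2 + 0·2.

-18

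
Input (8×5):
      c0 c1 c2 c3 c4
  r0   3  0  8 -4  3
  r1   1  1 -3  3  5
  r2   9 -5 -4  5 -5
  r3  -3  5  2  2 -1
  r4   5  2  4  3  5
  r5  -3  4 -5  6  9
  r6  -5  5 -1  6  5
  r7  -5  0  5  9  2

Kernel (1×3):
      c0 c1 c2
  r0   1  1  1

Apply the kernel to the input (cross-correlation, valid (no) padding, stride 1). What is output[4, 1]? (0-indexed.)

9

The receptive field on the input at this output position is [2 4 3]. Elementwise product with the kernel and sum: 2·1 + 4·1 + 3·1.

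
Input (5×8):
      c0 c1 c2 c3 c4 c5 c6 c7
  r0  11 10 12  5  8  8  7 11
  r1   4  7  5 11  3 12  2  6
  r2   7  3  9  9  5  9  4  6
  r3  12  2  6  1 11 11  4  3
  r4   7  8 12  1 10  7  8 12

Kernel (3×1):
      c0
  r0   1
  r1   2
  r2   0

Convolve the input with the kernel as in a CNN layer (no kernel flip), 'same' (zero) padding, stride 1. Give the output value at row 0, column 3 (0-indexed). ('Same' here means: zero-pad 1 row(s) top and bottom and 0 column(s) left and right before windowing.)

The receptive field on the zero-padded input at this output position is [0 / 5 / 11]. Elementwise product with the kernel and sum: 0·1 + 5·2.

10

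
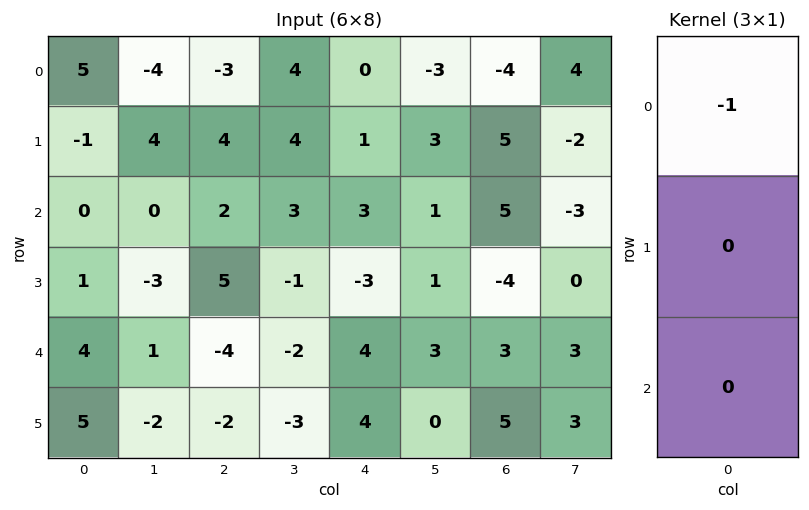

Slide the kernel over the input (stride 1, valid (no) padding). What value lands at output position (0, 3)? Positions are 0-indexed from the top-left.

-4

The receptive field on the input at this output position is [4 / 4 / 3]. Elementwise product with the kernel and sum: 4·-1.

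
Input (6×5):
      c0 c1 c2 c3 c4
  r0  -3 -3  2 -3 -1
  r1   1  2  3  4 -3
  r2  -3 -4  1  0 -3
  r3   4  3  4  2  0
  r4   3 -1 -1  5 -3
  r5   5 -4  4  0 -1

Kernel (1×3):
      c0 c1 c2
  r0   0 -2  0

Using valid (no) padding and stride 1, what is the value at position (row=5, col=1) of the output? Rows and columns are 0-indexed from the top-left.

-8

The receptive field on the input at this output position is [-4 4 0]. Elementwise product with the kernel and sum: 4·-2.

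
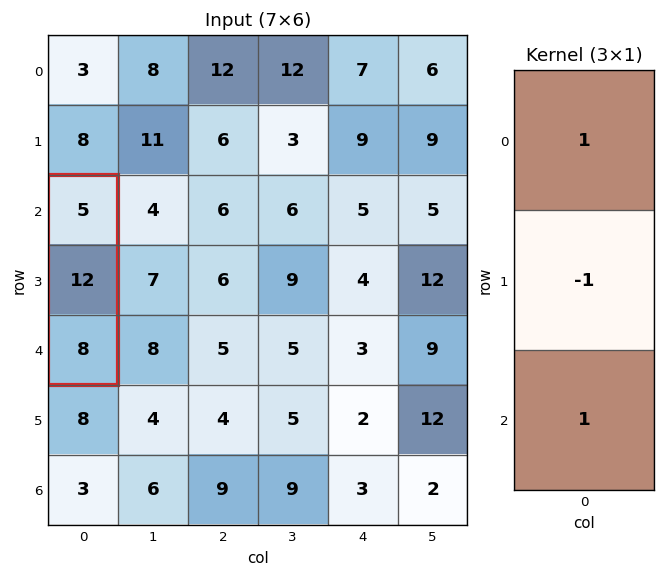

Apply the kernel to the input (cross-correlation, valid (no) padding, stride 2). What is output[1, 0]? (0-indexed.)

1

The receptive field on the input at this output position is [5 / 12 / 8]. Elementwise product with the kernel and sum: 5·1 + 12·-1 + 8·1.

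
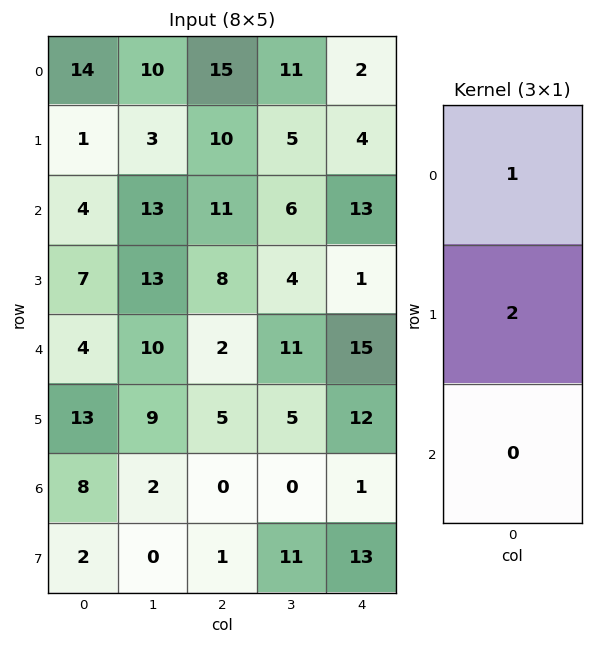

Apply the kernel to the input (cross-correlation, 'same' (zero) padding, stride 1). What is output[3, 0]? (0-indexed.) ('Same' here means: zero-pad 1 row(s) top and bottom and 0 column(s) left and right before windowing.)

18

The receptive field on the zero-padded input at this output position is [4 / 7 / 4]. Elementwise product with the kernel and sum: 4·1 + 7·2.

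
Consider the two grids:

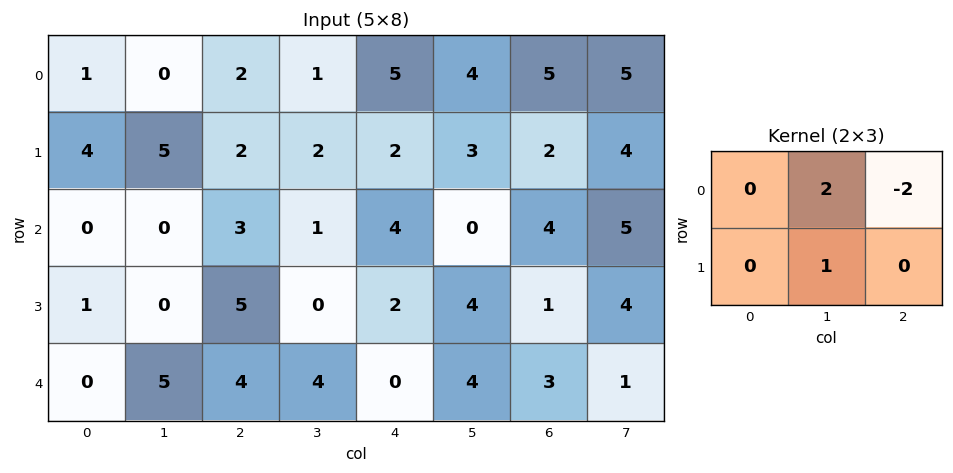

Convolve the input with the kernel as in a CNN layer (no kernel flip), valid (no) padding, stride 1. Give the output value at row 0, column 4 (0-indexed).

1

The receptive field on the input at this output position is [5 4 5 / 2 3 2]. Elementwise product with the kernel and sum: 4·2 + 5·-2 + 3·1.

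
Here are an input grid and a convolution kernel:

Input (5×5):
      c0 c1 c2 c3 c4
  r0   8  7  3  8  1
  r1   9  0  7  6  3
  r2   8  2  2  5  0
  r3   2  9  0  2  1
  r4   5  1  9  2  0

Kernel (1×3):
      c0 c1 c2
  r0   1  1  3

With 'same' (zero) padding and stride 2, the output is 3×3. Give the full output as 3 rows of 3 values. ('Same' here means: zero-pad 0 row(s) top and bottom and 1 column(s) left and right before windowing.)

29 34 9
14 19 5
8 16 2

Output[0,0]: The receptive field on the zero-padded input at this output position is [0 8 7]. Elementwise product with the kernel and sum: 0·1 + 8·1 + 7·3.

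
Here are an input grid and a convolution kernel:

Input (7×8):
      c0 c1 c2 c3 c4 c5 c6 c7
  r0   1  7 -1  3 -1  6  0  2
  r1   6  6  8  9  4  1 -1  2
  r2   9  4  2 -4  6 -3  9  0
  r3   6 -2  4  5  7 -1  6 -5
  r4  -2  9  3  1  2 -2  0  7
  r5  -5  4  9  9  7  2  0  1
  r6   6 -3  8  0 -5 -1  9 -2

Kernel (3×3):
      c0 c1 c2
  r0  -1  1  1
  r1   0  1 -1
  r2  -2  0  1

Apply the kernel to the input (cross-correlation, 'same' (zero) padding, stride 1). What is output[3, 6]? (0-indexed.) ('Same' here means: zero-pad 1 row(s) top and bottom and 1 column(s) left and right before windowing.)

The receptive field on the zero-padded input at this output position is [-3 9 0 / -1 6 -5 / -2 0 7]. Elementwise product with the kernel and sum: -3·-1 + 9·1 + 0·1 + 6·1 + -5·-1 + -2·-2 + 7·1.

34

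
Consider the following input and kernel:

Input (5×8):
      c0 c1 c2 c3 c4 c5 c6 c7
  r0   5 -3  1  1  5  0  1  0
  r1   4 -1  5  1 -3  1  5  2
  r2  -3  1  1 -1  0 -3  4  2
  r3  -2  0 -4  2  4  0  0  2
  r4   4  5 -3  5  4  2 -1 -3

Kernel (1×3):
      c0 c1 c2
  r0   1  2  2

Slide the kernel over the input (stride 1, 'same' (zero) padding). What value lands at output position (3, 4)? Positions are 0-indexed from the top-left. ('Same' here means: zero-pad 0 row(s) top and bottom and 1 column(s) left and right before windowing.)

10

The receptive field on the zero-padded input at this output position is [2 4 0]. Elementwise product with the kernel and sum: 2·1 + 4·2 + 0·2.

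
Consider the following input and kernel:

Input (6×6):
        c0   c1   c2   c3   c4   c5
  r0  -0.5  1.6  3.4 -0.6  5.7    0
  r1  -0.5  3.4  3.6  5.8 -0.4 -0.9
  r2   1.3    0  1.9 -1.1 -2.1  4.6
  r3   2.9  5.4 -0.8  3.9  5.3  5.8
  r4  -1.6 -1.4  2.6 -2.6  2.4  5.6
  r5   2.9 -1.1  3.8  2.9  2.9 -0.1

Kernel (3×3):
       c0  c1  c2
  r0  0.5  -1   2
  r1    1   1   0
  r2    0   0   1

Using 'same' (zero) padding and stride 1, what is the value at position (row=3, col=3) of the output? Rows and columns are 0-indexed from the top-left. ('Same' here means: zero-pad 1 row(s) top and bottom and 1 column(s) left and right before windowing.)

3.35

The receptive field on the zero-padded input at this output position is [1.9 -1.1 -2.1 / -0.8 3.9 5.3 / 2.6 -2.6 2.4]. Elementwise product with the kernel and sum: 1.9·0.5 + -1.1·-1 + -2.1·2 + -0.8·1 + 3.9·1 + 2.4·1.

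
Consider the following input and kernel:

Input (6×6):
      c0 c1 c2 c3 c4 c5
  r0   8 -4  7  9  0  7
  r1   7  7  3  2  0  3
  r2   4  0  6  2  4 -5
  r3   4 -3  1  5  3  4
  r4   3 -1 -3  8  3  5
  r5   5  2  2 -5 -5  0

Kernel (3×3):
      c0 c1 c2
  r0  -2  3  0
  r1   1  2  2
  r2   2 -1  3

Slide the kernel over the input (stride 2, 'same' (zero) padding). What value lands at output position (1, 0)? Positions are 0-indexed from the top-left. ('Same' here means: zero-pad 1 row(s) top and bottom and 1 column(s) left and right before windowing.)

The receptive field on the zero-padded input at this output position is [0 7 7 / 0 4 0 / 0 4 -3]. Elementwise product with the kernel and sum: 0·-2 + 7·3 + 0·1 + 4·2 + 0·2 + 0·2 + 4·-1 + -3·3.

16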